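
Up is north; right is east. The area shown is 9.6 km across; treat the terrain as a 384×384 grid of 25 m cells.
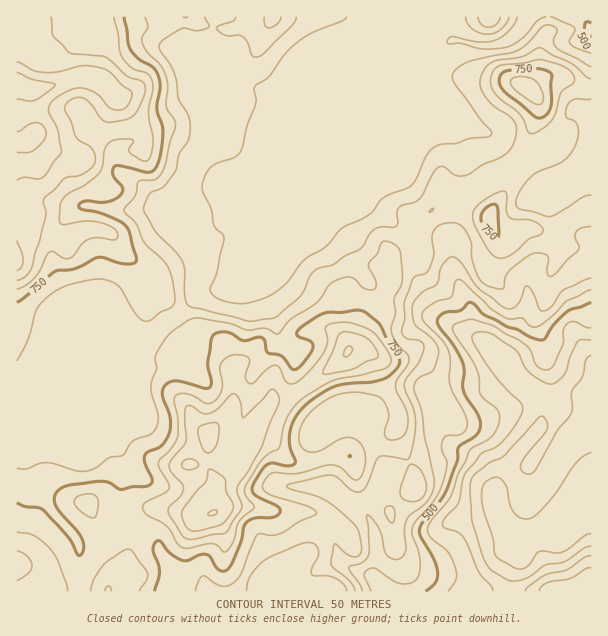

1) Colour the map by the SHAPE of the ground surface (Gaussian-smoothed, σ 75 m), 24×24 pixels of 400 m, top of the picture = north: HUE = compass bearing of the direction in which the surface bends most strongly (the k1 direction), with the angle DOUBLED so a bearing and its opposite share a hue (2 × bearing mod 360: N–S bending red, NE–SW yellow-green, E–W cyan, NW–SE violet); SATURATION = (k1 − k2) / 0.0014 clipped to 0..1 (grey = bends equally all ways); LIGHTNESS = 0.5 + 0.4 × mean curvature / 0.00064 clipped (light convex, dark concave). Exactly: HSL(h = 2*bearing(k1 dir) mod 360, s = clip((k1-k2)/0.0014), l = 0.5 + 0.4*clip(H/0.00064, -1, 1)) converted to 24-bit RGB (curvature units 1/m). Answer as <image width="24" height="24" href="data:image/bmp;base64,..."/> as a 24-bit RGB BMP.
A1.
<image width="24" height="24" href="data:image/bmp;base64,Qk32BgAAAAAAADYAAAAoAAAAGAAAABgAAAABABgAAAAAAMAGAAATCwAAEwsAAAAAAAAAAAAAa5dvmbSKHSOBs9GNynqcza1/NyNdf4E91q8YG4WDx5eVrmFyHemV9NGfTQA4hzEmo894daHARaPNftnaG1TiSXTuzrzx6ZrdmaW8pYSWPyplbZxHv7pvljdDsAtwcIEe0/t3FXl7OoNKynaW0KKGeQA7O9n/XqzajOSvTU3Bs6Z9RX5ETTY8KY4yK2kx19h5nHtmi01kbSZRc8toklBWoSRigimc9NHbdvteFj5GaHMwOoMol18mavXKmQTC6ftmnb0MCygPvq1VgEuOgTh5bqQ0NVs2XbYlfmeOpCWip7rci8WyPTylgHXmapPv4Lzb9NfmX3H/uNb/ioLxmrTmtxc6aQdJ6sGQ/2dzJqByGMNMOClqlkqdy7GVO4FmVIlabFN9WLmfVsKV02qaSlaSTBsec0kSd9ce4LVfw4wAJSwHMywANzUFYBQdTv9PHkpf+O7T6pvrNHRhGRosS3x3v8GMsHufQ21oYXtVl5ZfaHJKbIVJjEOSSn7nvbnw3nyXQaQ7/rzMDQe7sPf/jmL9rMT47I3sOSVlXP8YuGBu6CypMzNzFp5yvJKHk3NxfleZcoCXdYpwhG10bINoRIhfPGlBViYq7deV0pp9vi+53p6FInEvNFhMdLQ+px13zZvHa+ZwjCqX33mefZbZUpS1I31gsXN6emuGg4luf3Z8gH9/f4B/foB+RChaPseRjP+2/121K2m26qWr1z9zEkIgVHJBbllMkMJphO+CSiV6q+OzeUq+vZLNPiy2orVqao6lgn9gfIVrdYV9f4B/fn6AJEGmlPSqgB0snXURHLgs4M6Pmjb//6/oO1UaQXoiZ/8VLhkMUcQ2kZ1BSIR2jk1oZAwrpNxJRG9sd5+feIiagnKIf3+Afn6AP2SUyLstNCZjjN6q3HrKMO9VIA1K4jvQ/8z1j6nk0vT5Wzf2ctCjdrrNZzORQxE30H57tNyeNkhqcaJmZWx7gH5/gH9/hW92LYNW2YfUQkbMlOK9VXzbyDvo4CXDHn+Jv/W/0tbwsV8rIkvQkrrkVgsiLQYQbzohgupAk8tWiCJ6j6pWV3JvfX1zhHtzg1R7vaJ0DJgwTNyQf684XjEndCgra5mqbpfOisM0u1Y14WJfOHoZOQ0FkR95mCOumOanmWLzyaY0MI9ud80kPmlTWXNLdXZaXYN/sLWRm9aYJE0oaGs8c3ldXnZnRG9Sppdbv6Zve11C6Y9YjTCVabS/VgKIat5rruy8Jx2d74ieYUuj0ObtTx2TXrliTFx7X7d1idi0t3WwelGlcXmJZHpvZnptSICEe7WHrGaTulrE2dml1zLNTMK8Gwd23u2UtZYzI2pnypSGh3C00YdyGTe03p/TT2e5q+/HToSHh1FqhVl2mHiKc3eFcIB+YX5sX3pNWoFOfk2Y176l41l6hCmTMjGG3W822MbqO17DR7luXo6ZxKWTMpieHMqdrv4+0nQWcjhbc1RiiIp7dYeHiHuPfXaJdHmAdIJ9aY5rQIZbnzE+24Kf2ku8Gk6M1fzPCt3LjoPpwlLty27MpXY+pmw8TFQhcLkr1sN8XzsjQoRMZ4xnfnN2fHZufnV2eYCBeYSFgoh/ZoJ/R6h9ZESA4ZWdcpXXBL4m/0NQJDUTLWEroMhXh5djsHOsy4rUJ96bbAgu3/OSI5WuY4VrbXBgdY1wboWHgH1/dIV5g4F4g4Z4anlmPF1mxtqMP0F6x2eyw1Jc2V3ESaEyN4FDx4fLY8GpX7XE3RWcNZO/8u3RKCh6WVyle4qidpSMaW5/gX58g4R/cYB/ioB+en+BVYmIfbtdl1iUVINRsTx0vM4Y6mvAKYHDarxVwY9qZDdsuRxBb7g3VutVd07LPEyaoHyJiniAaXF7eIV9fYF/eIZ9coiKioCHdIOAcntbeWVThEQ5LyQc/8t+AKtdxSxryppTyU8YIxASTMtk2eryftB4J11ia0RwjYZnkHxybXWMdHuIfX+ChX5+aoZzcI5zimaRjWx9flV/sjWosGi90PvTkCfROE+JdLXntEz42cz/0PP7SrHD8MTbZBOrf06BonCBoVxWap1RVnp0h399f4F6jYp4gV5bSIBObWCwcoi/Q3n8z+389tP3zKv7Voj/fVktb41MTXgtyZQVWYwzc1kZThg4l5d1aIBmomCPwqBySG1bWnhXgoRthm2EgnaSp3qAJ4lPaawpGDgAHjIC8YgoiZYQOIcMd5yOa5d0S1CG5uiOjUKUoVSnTWape4SUfH+TWkuU6b+7XoTCXXWvbYuma5CaZ3CJg5+GrmKcfxys/M/RALGAAKUl+nt9YgAl"/>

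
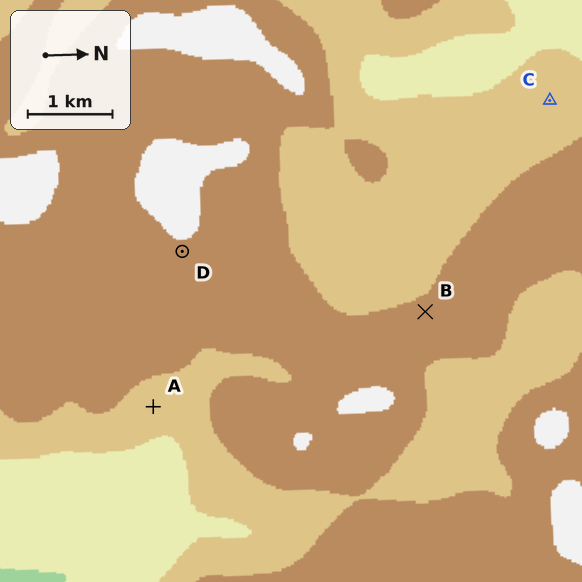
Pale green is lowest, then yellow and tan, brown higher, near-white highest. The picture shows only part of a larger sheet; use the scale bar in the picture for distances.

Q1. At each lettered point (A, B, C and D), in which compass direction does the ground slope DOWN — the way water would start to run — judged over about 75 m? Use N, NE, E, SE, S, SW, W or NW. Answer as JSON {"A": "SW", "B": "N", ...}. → {"A": "NE", "B": "W", "C": "SW", "D": "E"}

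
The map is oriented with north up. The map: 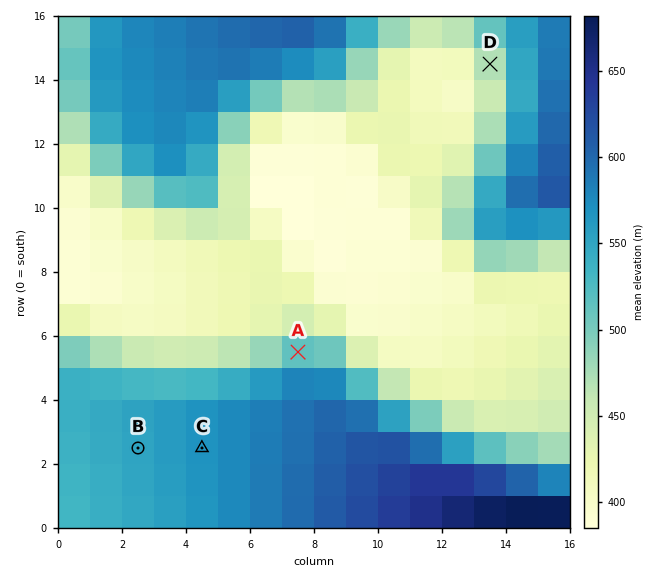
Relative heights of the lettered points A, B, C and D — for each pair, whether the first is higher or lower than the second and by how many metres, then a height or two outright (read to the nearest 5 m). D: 95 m lower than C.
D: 80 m lower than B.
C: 50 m higher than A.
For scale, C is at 565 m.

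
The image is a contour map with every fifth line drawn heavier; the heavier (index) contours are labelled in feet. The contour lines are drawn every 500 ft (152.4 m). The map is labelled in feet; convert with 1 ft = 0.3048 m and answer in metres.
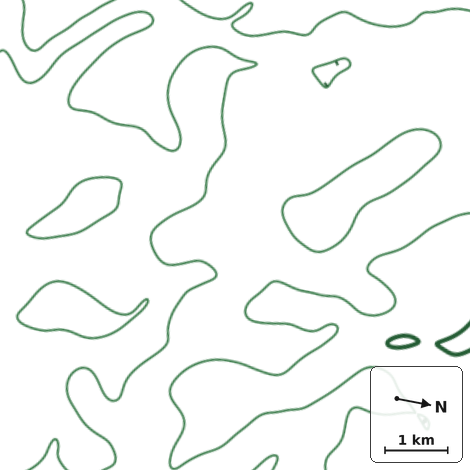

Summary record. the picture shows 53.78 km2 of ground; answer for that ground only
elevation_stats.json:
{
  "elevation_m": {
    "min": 1830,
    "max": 2330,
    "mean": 2050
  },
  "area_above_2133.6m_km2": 12.1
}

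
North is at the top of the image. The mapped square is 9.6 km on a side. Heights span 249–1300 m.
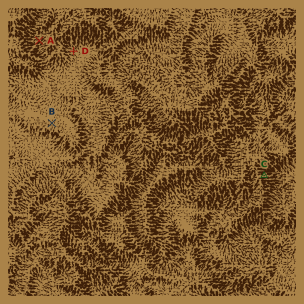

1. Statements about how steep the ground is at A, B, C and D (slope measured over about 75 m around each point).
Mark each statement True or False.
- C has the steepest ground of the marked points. True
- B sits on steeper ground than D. False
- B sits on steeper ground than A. False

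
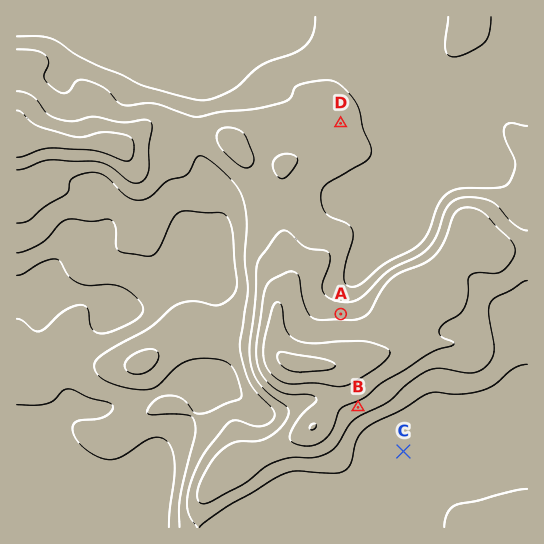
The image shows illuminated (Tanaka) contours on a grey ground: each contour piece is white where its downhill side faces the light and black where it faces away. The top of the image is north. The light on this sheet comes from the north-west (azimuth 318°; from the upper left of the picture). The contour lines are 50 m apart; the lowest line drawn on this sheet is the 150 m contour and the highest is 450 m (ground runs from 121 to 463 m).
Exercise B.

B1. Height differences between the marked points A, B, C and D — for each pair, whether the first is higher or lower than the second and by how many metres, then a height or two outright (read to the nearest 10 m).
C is lower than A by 120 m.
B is higher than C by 110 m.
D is lower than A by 70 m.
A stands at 340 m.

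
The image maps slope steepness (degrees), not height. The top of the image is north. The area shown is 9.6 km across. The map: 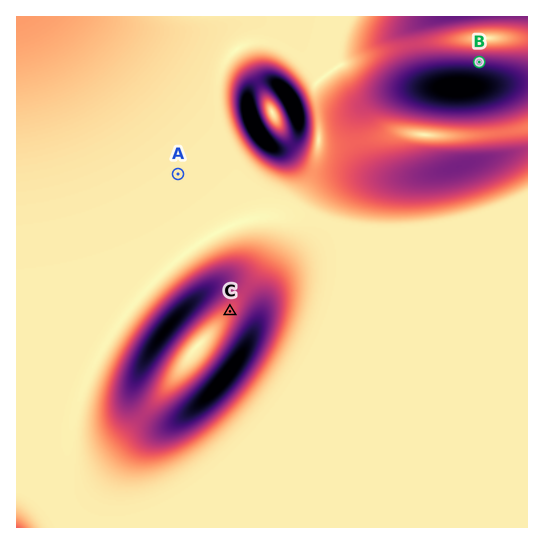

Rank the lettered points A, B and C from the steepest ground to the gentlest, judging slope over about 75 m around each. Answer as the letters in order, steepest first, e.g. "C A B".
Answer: B C A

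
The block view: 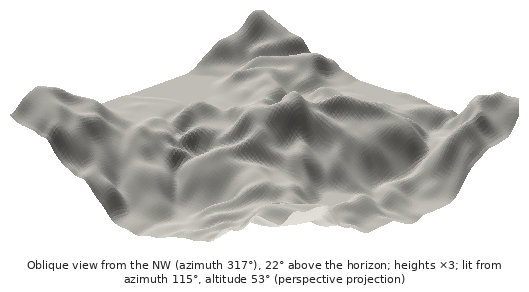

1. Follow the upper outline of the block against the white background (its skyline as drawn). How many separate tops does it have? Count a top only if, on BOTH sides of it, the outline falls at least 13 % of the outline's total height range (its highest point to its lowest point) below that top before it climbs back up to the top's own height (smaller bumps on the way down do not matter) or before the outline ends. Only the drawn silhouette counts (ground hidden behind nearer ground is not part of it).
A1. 2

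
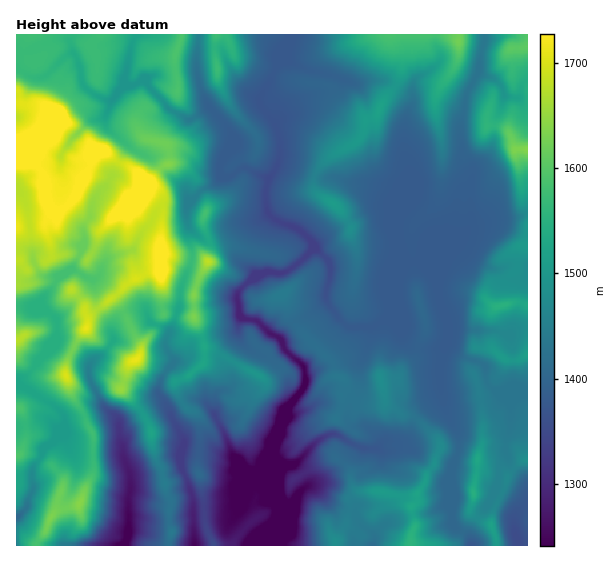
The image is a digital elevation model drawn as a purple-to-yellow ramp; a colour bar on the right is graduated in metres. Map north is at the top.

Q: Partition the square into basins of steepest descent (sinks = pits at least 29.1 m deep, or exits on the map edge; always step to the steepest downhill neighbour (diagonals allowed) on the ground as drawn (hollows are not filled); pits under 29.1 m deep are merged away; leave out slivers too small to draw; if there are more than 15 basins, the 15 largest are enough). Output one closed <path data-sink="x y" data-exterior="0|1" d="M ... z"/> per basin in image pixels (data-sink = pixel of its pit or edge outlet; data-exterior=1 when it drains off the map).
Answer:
<path data-sink="262 545" data-exterior="1" d="M527 34l-511 1 0 248 15 0 22-2 10 6 7 2 15 18 0 8 3 4-1 10 7 9 15 7 20 16 9-2 8 6 19 5 10 10 1 11 7 13 4 5 10 4 4 6-4 50 4 10 4 48 9 19 120 0 13-23 4-12-3-12 10-8 24 0 24 6 5 3 4 20 0 8-4 8 0 10 43-1 5-5 9-19 2-11 7 8 10 5 4 0 2-14 10-17 5-17 14-14 6-2z"/><path data-sink="17 517" data-exterior="1" d="M53 281l-37 3 1 262 18 0 22-36 20-4 3-3 13-31 0-37-22-43-6-17 3-16 9-19 10-12 1-9-5-18-13-12-7-2z"/><path data-sink="125 545" data-exterior="1" d="M86 329l-9 11-9 19-3 16 6 17 22 43 0 37-13 31-3 3-20 4-21 35 133 1 3-13-3-8 2-25-6-11-4-21-6-12-4-28-10-17-20-22 6-20 5-8-23-16-15-7z"/><path data-sink="194 545" data-exterior="1" d="M138 359l-9 5-8 25 20 22 10 17 4 28 6 12 4 21 6 11-2 25 3 8-3 12 44 1 0-3-8-16-4-48-4-10 4-50-4-6-10-4-4-5-7-13-1-11-10-10-19-5z"/><path data-sink="373 545" data-exterior="1" d="M382 491l-24 0-10 8 3 12-8 20-7 9-1 6 76-1 0-9 4-8-4-28-5-3z"/><path data-sink="517 539" data-exterior="0" d="M527 459l-5 2-14 14-5 17-10 17-2 15 5 13 1 9 31-1z"/><path data-sink="471 545" data-exterior="1" d="M470 510l-2 11-9 19-7 5 43 1 1-9-4-12-15-7z"/>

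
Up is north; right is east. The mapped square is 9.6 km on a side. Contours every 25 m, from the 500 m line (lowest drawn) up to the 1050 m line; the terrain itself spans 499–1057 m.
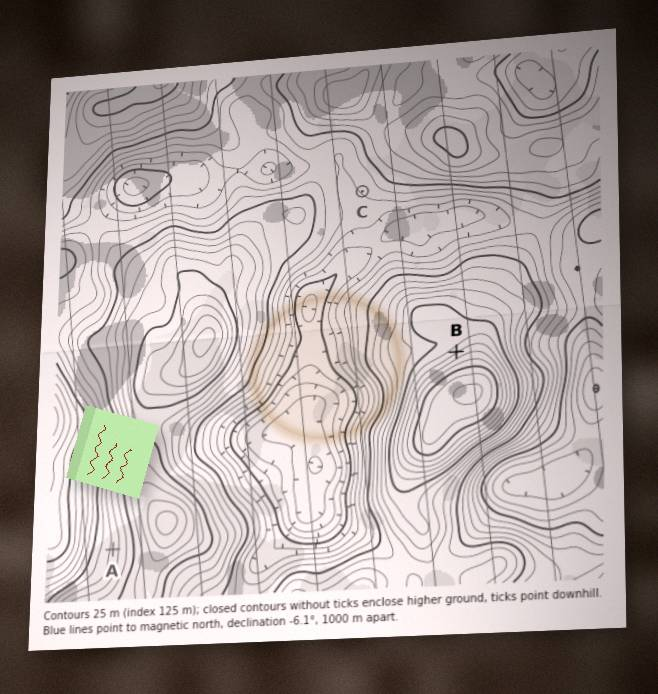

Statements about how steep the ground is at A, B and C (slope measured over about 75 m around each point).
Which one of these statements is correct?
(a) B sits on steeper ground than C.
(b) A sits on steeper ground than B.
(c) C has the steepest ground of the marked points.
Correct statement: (a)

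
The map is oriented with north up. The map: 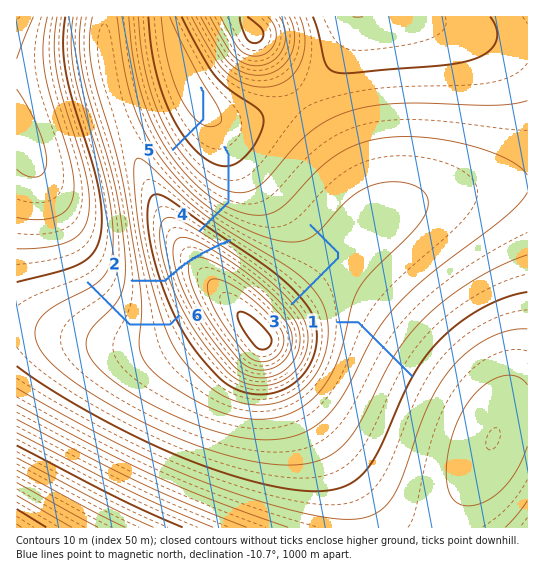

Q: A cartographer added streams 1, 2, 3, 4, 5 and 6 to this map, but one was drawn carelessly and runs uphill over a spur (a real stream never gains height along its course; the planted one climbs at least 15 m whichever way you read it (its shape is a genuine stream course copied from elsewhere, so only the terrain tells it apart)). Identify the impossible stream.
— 2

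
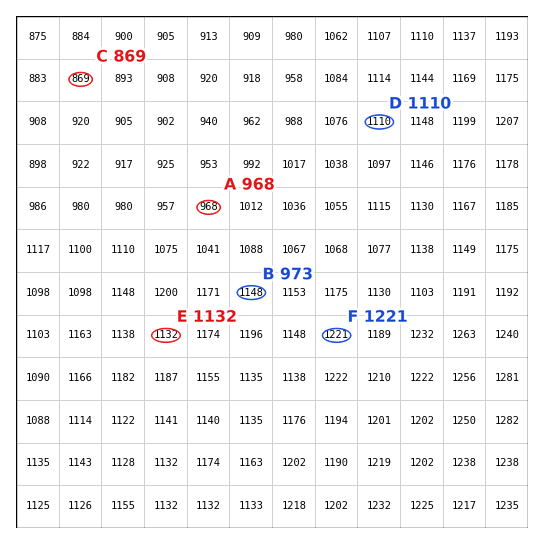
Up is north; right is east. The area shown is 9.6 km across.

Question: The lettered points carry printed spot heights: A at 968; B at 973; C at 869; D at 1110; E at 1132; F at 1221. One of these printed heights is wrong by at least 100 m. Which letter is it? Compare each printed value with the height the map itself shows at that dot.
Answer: B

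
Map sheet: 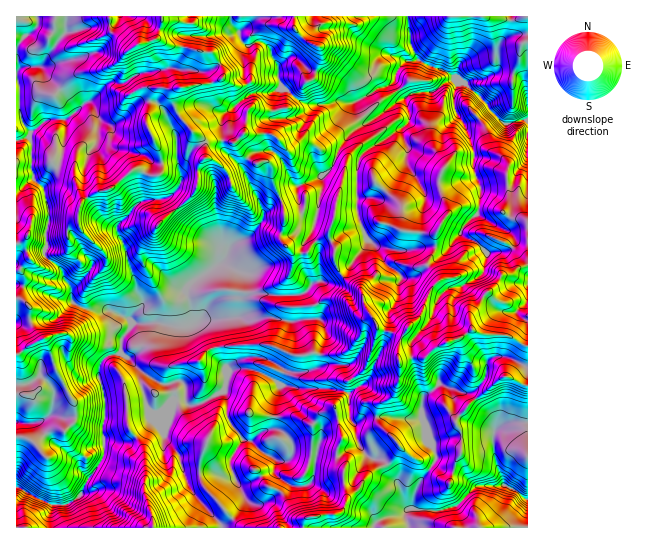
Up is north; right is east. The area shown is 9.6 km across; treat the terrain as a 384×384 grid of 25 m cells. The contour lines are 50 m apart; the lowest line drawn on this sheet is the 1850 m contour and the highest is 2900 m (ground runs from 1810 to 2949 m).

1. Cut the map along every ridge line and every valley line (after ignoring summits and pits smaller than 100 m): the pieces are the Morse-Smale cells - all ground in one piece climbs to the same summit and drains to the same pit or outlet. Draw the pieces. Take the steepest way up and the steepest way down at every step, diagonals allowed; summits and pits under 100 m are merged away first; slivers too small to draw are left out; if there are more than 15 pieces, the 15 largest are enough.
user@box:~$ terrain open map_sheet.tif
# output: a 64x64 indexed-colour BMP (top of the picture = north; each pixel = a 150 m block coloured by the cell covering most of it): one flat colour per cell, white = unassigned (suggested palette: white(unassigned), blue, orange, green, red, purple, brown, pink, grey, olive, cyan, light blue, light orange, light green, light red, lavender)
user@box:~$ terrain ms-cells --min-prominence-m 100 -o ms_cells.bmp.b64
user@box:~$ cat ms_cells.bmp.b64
<image width="64" height="64" href="data:image/bmp;base64,Qk12CAAAAAAAAHYAAAAoAAAAQAAAAEAAAAABAAQAAAAAAAAIAAATCwAAEwsAABAAAAAAAAAA////ALR3HwAOf/8ALKAsACgn1gC9Z5QAS1aMAMJ34wB/f38AIr28AM++FwDox64AeLv/AIrfmACWmP8A1bDFAP//iIiIiIiIiIiIiIiqqqqqqu7u7u7gAAzMzMzMzMzM//+IiIiIiIiIiIiIgRqqqqqqqu7u7u7gDMzMzMzMzMz///iIiIiIiIiIiIgREaqqqqqqqq7u7u7kRETMzMzMzP/2ZmiIiIiIiIiIgRERFVWqqqqqru7u7kRERETMzMzM9mZmZoiIiIiIiIgRERFVVVqqqqqq7u7uREREREzMzMRmZmZmaIiIiIiIgRERERVVWlVaqqqu7u5ERERERERERGZmZmZoiIiIiIiBERERERVVVVqqqqru5EREREREREREZmZmZmaIiIiIiIEREREREVVVWqqqqq7kRERERERERERmZmZmZmiIiIiIgREREREREVVaqqqqqlRERERERERERGZmZmZmaIiIiIgRERERERERVVWqqqpVVUREREREREREZmZmZmZoiIiIgRERERERERFVVaqqpVVVRERERERERES7tmZmZmERGIiBEREREREREVVVqqqlVVRERERERERERLu7u2ZmYRERiIERERERERFVVVWqqlVVREREREREREREu7u7tmZhEREYgREREREREVVVWqqqVVRERERERERERES7u7u2ZmERERERERERERERVVWqqqpVVERERERERERERLu7u7ZmYRERERERERERERFVWqqqqlVVREREREREREREu7u7tmZhERERERERERERERWqqqqqVVVURERERERERES7u7tmZmERERERERERERERGqVVVVVVVVVERERERERERLu7u2ZmEREREREREREREREVVVVVVVVVVUREREREREREu7u2ZmYRERERERERERERERURVVVVVVVVRERERERERES7u7ZmZmERERERERERERERERERVVVVVVVERERERERERLu7ZmZmZhERERERERERERERERFVVVVVVSIkREREREREu7tmZmZmYREREREREREREREREVVVVVVVIiJERERERES7tmZmZmZhERERERERERERERERFVVVVVUiIiIkREREIrtmZmZmZmYREREREREREREREREVVVVVUiIiIiIkIiIiu2ZmZmZmZhEREREREREREREREVVVVVIiIiIiIiIiIiK7ZmZmZmZhERERERERFRVVVVVVVVVVIiIiIiIiIiIiIrtmZmZhEREREREREREVVVVVVVVVVVUiIiIiIiIiIiIitmZm0RERERERERERERVVVVVVVVVVUiIiIiIiIiIiIiK2bd3REREREREREREREVURERFVVVVSIiIiIiIiIiIiIg3d3dERERERERERERERURERERVVVSIiIiIiIiIiIiIiDd3dERERERERERERERFREREREVVSIiIiIiIiIiIiIiIN3dERERERERERERERERERERERVSIiIiIiIiIiIiIiIg3dERERERERERERERERERERERFVIiIiIiIiIiIiIiIiDd0RERERERERERERERERERETEVUiIiIiIiIiIiIiIiIN3REREREREREREREREREREzMxVSIiIiIiIiIiIiIiIt3dERERERERERERERERERETMzIiIiIiIiIiIiIiIiIi3d0RERERERERERERERERERMzMiIiIiIiIiIiIiIiIiLd3RERERERERERERERERERETMyIiIiIiIiIiIiIiIiIt3dERERERERERERERERERERMzMiIiIiIiIiIiIiIiIi3d0RERERERERERERERERERMzMyIiIiIiIiIiIiIiIiLd3RERMREREREREREREREREzMzIiIiIiIiIiIiIiIiIg3REREzMxEREREREREREREzMzMiIiIiIiIiIiIiIiIiABEREzMzMRERERERERERETMzMyIiIiIiIiIiIiIiIiIAERETMzMzETMRERERERERMzMzMiIiIiIiIiIiIiIiIgAREzMzMzMzMxEREREREREzMzMzIiIiIiIiIiIiIiIiABETMzMzMzMzERERERETMzMzMzMiIiIiIiIiIiIiIiIAERMzMzMzMzMRERERETMzMzMzMzIiIiIiIiIiIiIiIgAREzMzMzMzMREREzMzMzMzMzMzMiIiIiIiIiIiIiIiERETMzMzMzMxEREzMzMzMzMzMzMzIiIiIiIiIiIiIiIREREzMzMzMxEREzMzMzMzMzMzMzMzIiIiIiIiIiIiIhERETMzMzMzEREzMzMzMzMzMzMzMzMyIiIiIiIiIpmZERERMzMzMzMxETMzMzMzMzMzMzMzMzMyIiIiIiIpmZkRERMzMzMzMzERMzMzMzMzMzd3d3dzMzMiIiIiIpmZmRETMzMzMzMzMREzMzMzMzMzd3d3d3dzMzMyIiIpmZmZMzMzMzMzMzMzMzMzMzMzMzd3d3d3d3dzMzMyIpmZmZkzMzMzMzMzMzMzMzMzMzMzN3d3d3d3d3MzMzM5mZmZmTMzMzMzMzMzMzMzMzMzMzM3d3d3d3d3dzMzOZmZmZmZMzMzMzMzMzMzMzMzMzMzM3d3d3d3d3d3d5mZmZmZmZkzMzMzMzMzMzMzMzMzMzMzd3d3d3d3d3d3mZmZmZmZmTMzMzMzMzMzMzMzMzMzMzd3d3d3d3d3d3mZmZmZmZmZMzMzMzMzMzMzMzMzMzN3d3d3d3d3d3d3eZmZmZmZmZkzMzMzMzMzMzMzMzMzN3d3d3d3d3d3d3d5mZmZmZmZmTMzMzMzMzMzMzMzMzM3d3d3d3d3d3d3d3mZmZmZmZmZ"/>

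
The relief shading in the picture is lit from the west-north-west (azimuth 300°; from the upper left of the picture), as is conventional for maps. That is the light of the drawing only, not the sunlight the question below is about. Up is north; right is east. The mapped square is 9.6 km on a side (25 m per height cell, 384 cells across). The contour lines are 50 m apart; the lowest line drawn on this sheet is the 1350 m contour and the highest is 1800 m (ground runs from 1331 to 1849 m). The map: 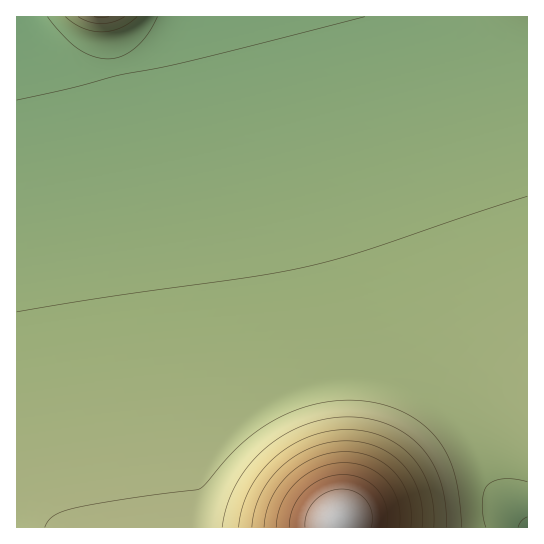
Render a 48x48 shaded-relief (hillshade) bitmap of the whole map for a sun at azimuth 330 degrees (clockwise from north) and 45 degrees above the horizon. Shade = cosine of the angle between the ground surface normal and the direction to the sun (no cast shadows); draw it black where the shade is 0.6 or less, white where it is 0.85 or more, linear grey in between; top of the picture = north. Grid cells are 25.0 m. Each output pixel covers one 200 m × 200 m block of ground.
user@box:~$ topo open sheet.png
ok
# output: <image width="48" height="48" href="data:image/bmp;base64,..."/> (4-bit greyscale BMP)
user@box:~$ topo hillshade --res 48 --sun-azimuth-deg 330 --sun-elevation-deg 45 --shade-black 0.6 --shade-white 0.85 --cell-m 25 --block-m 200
<image width="48" height="48" href="data:image/bmp;base64,Qk32BAAAAAAAAHYAAAAoAAAAMAAAADAAAAABAAQAAAAAAIAEAAATCwAAEwsAABAAAAAAAAAAAAAAABEREQAiIiIAMzMzAERERABVVVUAZmZmAHd3dwCIiIgAmZmZAKqqqgC7u7sAzMzMAN3d3QDu7u4A////AHd3d3d3d3d3eJq7u7u6mHZDIRARI0VUQnd3d3d3d3d3eJq7zMy7qYdUMhERI0VVQ3d3d3d3d3d3eJq83d3cy6l2VDIiM0VUQ3d3d3d3d3d3eJq83u7u3LqXZUQzNEVVRHd3d3d3d3d3d5q83v//7typh2VERFVVVXd3d3d3d3d3d4q83v///u26mHZVVVVVVXd3d3d3d3d3d3ms3v///+3LqYdmZVVlZnd3d3d3d3d3d3ibze///+3cqYh2ZmZmZnd3d3d3d3d3d3eKvN7v/u3cuph3ZmZmZnd3d3d3d3d3d3d4q83e7u3MupiHdmZmZnd3d3d3d3d3d3d3iavN3dzLqpiHdmZmZnd3d3d3d3d3d3d3eJqru7u6qYh3ZmZmZ3d3d3d3d3d3d3d3d3iJmqqZmId3ZmZ3d3d3d3d3d3d3d3d3d3d3iIiId3d3d3d3d3d3d3d3d3d3d3d3d3d3d3d3d3d3d3d3d3d3d3d3d3d3d3d3d3d3d3d3d3d3d3d3d3d3d3d3d3d3d3d3d3d3d3d3d3d3d3d3d3d3d3d3d3d3d3d3d3d3d3d3d3d3d3d3d3d3d3d3d3d3d3d3d3d3d3d3d3d3d3d3d3d3d3d3d3d3d3d3d3d3d3d3d3d3d3d3d3d3d3d3d3d3d3d3d3d3d3d3d3d3d3d3d3d3d3d3d3d3d3d3d3d3d3d3d3d3d3d3d3d3d3d3d3d3d3d3d3d3d3d3d3d3d3d3d3d3d3d3d3d3d3d3d3d3d3d3d3d3d3d3d3d3d3d3d3d3d3d3d3d3d3d3d3d3d3d3d3d3d3d3d3d3d3d3d3d3d3d3d3d3d3d3d3d3d3d3d3d3d3d3d3d3d3d3d3d3d3d3d3d3d3d3d3d3d3d3d3d3d3d3d3d3d3d3d3d3d3d3d3d3d3d3d3d3d3d3d3d3d3d3d3d3d3d3d3d3d3d3d3d3d3d3d3d3d3d3d3d3d3d3d3d3d3d3d3d3d3d3d3d3d3d3d3d3d3d3d3d3d3d3d3d3d3d3d3d3d3d3d3d3d3d3d3d3d3d3d3d3d3d3d3d3d3d3d3d3d3d3d3d3d3d3d3d3d3d3d3d3d3d3d3d3d3d3d3d3d3d3d3d3d3d3d3d3d3d3d3d3d3d3d3d3d3d3d3d3d3d3d3d3d3d3d3d3d3d3d3d3d3d3d3d3d3d3d3d3d3d3d3d3d3d3d3d3d3d3d3d3d3d3d3d3d3d3d3d3d3d3d3d3d3d3d3d3d3d3d3d3d3d3d3d3d3d3d3d3d3d3d3d3d3d3d3d3d3d3d3d3d3d3d3d3d3d3d3d3d3d3d3d3d3d3d3d3d3d3d3d3d3d3d3d3d3d3d3d3d3d3d3d3d3d3d3d3d3d3d3d3d3d3d3d3d3d3d3d3d2ZmZ3d3d3d3d3d3d3d3d3d3d3d3d3d3dmVVZmd3d3d3d3d3d3d3d3d3d3d3d3d3ZTIiRWZ3d3d3d3d3d3d3d3d3d3d3d3d2UgAAAlZ3d3d3d3d3d3d3d3d3d3d2Znd2QQAAADVnd3d3d3d3d3d3d3d3d3d2Zg=="/>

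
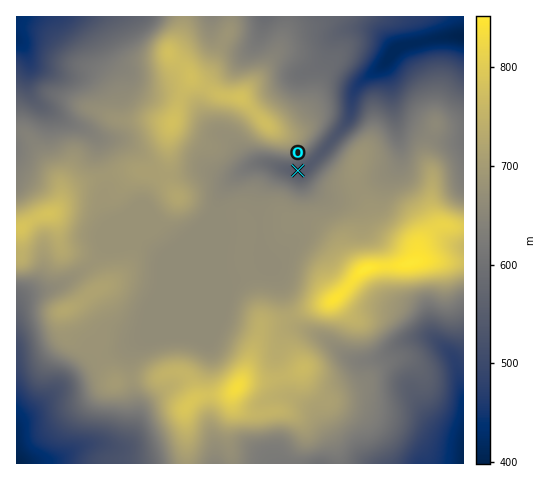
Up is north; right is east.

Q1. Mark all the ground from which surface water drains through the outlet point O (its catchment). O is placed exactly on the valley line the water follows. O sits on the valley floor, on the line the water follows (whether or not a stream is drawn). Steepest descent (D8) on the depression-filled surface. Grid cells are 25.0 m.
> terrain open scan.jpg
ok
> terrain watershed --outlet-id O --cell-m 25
24.687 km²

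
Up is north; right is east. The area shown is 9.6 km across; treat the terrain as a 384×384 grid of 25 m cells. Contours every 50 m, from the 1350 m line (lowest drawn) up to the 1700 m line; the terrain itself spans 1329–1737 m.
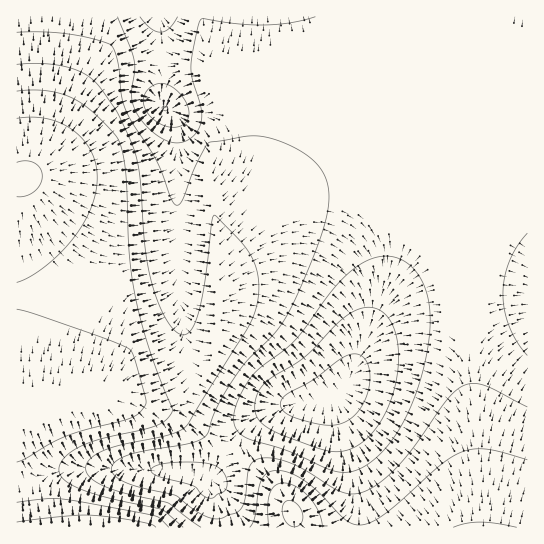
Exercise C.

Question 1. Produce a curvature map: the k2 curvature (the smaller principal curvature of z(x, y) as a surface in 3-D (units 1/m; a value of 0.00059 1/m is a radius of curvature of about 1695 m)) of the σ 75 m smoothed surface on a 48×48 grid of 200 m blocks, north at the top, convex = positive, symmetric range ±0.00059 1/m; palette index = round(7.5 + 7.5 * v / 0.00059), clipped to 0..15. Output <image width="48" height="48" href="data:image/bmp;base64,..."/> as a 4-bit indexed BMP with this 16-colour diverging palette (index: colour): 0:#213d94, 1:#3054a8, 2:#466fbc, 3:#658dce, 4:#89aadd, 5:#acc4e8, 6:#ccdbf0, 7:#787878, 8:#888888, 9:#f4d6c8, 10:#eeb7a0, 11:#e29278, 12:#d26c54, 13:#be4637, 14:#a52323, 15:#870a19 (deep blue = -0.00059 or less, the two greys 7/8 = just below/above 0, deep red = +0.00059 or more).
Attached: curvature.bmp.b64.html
<image width="48" height="48" href="data:image/bmp;base64,Qk32BAAAAAAAAHYAAAAoAAAAMAAAADAAAAABAAQAAAAAAIAEAAATCwAAEwsAABAAAAAAAAAAlD0hAKhUMAC8b0YAzo1lAN2qiQDoxKwA8NvMAHh4eACIiIgAyNb0AKC37gB4kuIAVGzSADdGvgAjI6UAGQqHAHeIiIiIiLp2VCRRJYqpZUVnd4iIiIiIiGZnd3d3iIhlQxQxN6y6ZEVmd3iIiIiIiEVWZmZmZmVDISQiWbzJZEVmd3iIiIiIiEREREMzIiIiM1MkaKu4U0Vmd3eIiIiIh0RDMhAAAAAAIzREV4mWQ0Vmd3d4iIiIh1VDIQAAAAABI1VEVnhkREVmd3d3iIiIh3ZUMiEQAAEjRVVEVmZURFVmd3d3eIiIh4dmVURERERVVVVVVVVEVVZmd3d3d4iIh4h3dmZ3d3d2ZlVURVVFVmZmd3d3d4iId4h3d3d4iIiHdlRERERFVmZmd3d3d3d3d4iIiIiIiIiIdlRENERFVmZmd3d3d3d3d4iIiIiIiYZnd2VUQzRFVVVmd3d3d3d3d4iIiIiIiXVWd3dlRERFVVVWZ3d3d3d3d4iIiIiIiGVVZ3d2VVVVVVVWZ3d3d3d3d4iIiIiIiGVVV3d2VmZmZVVVZnd3d3d3d3d3eIiIh1VVVoh2ZnZmZlVVZnd3d3d3d3d3d3d4h1VVVnh3d3d3ZlVVZnd3d3d3d3d3d3d3d1VVVnh3d4h3dmVVZnd3d3d3d3d3d3d3d1VVVXh3eIiHdmVVZnd3d3d3d3d3d3d3d1VVVXh3iIiHdmZWZnd3d3d3d3d3d3d3dlVVVXiIiIh3d2ZmZnd3d3d3d3d3d3d3dlVVVXiIiId3d2ZmZnd3d3d3d3d3d3d3dlVVVYh3d3d3d3ZmZnd3d3d3d3d3d3d3dlVVVYh3d3d3d3ZmZ3d3d3d3d3d3d3d3dlVVVYh3d3d3d3d2d3d3d3d3d3d3d3d3dlVVVnh3d3d3d3d3d3d3d3d3d3d3d3d3dVVVVnd3d3d3d3d3d3d3d3d3d3d3d3d3dVVVVnd3d3d3d3d3d3d3d3d3d4iHd3d3dVVVVnd3d3d3d3d3d3d3d3d3d4iIh3d3dVVVVnd3d3d3d3d3d3d3d3d3d4iIiId4dVVVVod3d3d3d3d3d3d3iHd3d4iIiIh4dVVVV4d3d3d3d3d3d3d3iHd3d4iIiIiIdVVEV4d3d3d3d3d3d3d4iHd3d4iIiIiIdVVER4d3d3d3d3d3d3d4h3d3d4iIiIiJdVRESId3d3d3d3d3d3d3d3d3d4iIiIiJdVRER4d3d3d3d3d3d3d3d3d3d4iIiIiJdUQzNnZ3d3d3d3d3d3d3d3d3d4iIiIiJZUMRFFZ3d3d3d3d3d3d3d3d3d4iIiIiHZCAAFFZ3d3d3d3d3d3d3d3d3d4iIiId1QQABNWd3eId3d3d3d3d3d3d3d4iIh3dlIAAkV3d3eHd3d3d3d3d3d3d3d3d3d3ZmMiNEWId3d3d3d3d3d3d3d3d3d3d3d3Z3RERFaYd3d3d3d3d3d3d3d4iId3d3d3eIVERVaId3d3d3d3d3d3d3iIiId3d3d3eIVVVVaId3d3d3d3d3d3d4iIiId3d3d3eIVVVVaId3d3d3d3d3d3eIiIiHd3d3d3d3VVVVeId3d3d3d3d3d3iIiIiHd3d3d3d3VVVVeId3d3d3d3d3d3iIiIh3dw=="/>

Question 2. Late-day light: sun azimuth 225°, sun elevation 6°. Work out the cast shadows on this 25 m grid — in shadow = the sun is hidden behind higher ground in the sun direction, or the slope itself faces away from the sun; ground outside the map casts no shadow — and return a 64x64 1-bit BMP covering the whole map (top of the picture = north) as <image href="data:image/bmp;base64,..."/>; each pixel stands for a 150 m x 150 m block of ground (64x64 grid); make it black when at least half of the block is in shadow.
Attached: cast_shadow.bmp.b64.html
<image width="64" height="64" href="data:image/bmp;base64,Qk0+AgAAAAAAAD4AAAAoAAAAQAAAAEAAAAABAAEAAAAAAAACAAATCwAAEwsAAAIAAAAAAAAA////AAAAAAAAP//QAwAAAAD//8APgAAAA///wB/AAAAH///gH8AAAAf//+A/4AAAB///4H/gAAAD///g//AAAAH//+D/8AAAAD//4f/4AAAAB//j//gAAAAAD/f//AAAAAAAP//8AAAAAAAf//wAAAAAAAf//AAAAAAAA//8AAAAAEAB//wAAAAA4AAB+AAAAAHgAAAAAAAAAeAAAAAAAAAB4AAAAAAAAAHwAAAAAAAAAfAAAAAAAAAB8AAAAAAAAAPwAAAAAAAAA/AAAAAAAAAD8AAAAAAAAAPgAAAAAAAAA+AAAAAAAAAD4AAAAAAAAAPgAAAAAAAAA+AAAAAAAAAD4AAAAAAAAAPAAAAAAAAAA8AAAAAAAAADwAAAAAAAAAPAAAAAAAAAA8AAAAAAAAADwAAAAAAAAAPAAAAAAAAAB8AAAAAAAAAHwAAAAAAAAAfAAAAAAAAAB8AAAAAAAAAH4AAAAAAAAAfgAAAAAAAAB+AAAAAAAAAH8AAAAAAAAAfwAAAAAAAAD/gAAAAAAAAf/AAAAAAAAH/8AAAAAAAAf/wAAAAAAAD//AAAAAAAAP/8AAAAAAAAf/wAAAAAAAA/+AAAAAAAAA/4AAAAAAAAD/AAAAAAAAAP4AAAAAAAAA/gAAAAAAAAD8AAAAAAAAAPwAAAAAAAAA/AAAAAAAAAD8AAAAAAAA=="/>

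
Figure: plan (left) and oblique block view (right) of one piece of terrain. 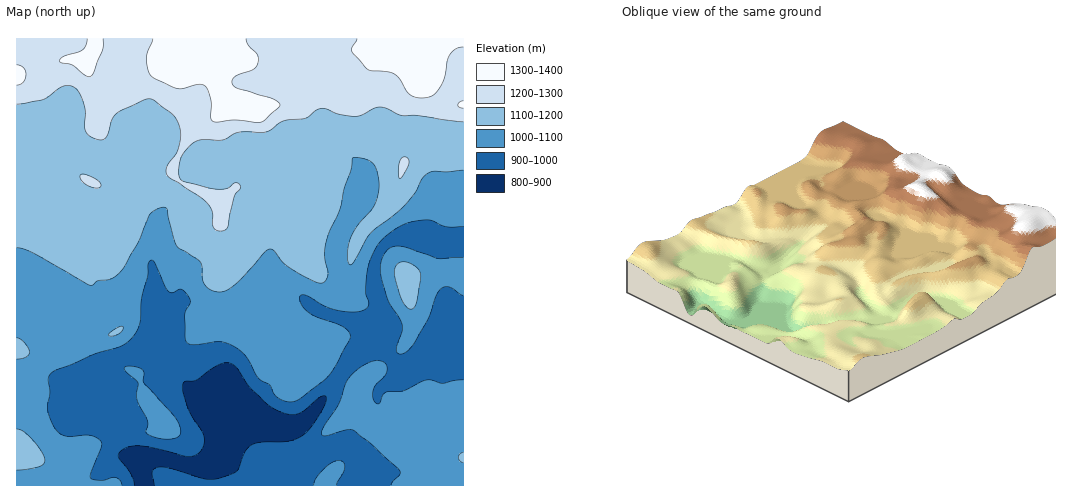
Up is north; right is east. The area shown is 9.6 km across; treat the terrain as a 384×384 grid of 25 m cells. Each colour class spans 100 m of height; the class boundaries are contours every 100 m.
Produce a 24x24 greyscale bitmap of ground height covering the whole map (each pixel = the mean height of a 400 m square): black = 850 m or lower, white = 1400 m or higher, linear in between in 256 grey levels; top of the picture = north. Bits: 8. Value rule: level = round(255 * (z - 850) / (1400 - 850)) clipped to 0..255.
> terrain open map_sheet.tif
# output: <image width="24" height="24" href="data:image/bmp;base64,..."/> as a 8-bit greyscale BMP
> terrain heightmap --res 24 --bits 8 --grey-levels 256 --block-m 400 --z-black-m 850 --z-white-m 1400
<image width="24" height="24" href="data:image/bmp;base64,Qk12BgAAAAAAADYEAAAoAAAAGAAAABgAAAABAAgAAAAAAEACAAATCwAAEwsAAAABAAAAAAAAAAAAAAEBAQACAgIAAwMDAAQEBAAFBQUABgYGAAcHBwAICAgACQkJAAoKCgALCwsADAwMAA0NDQAODg4ADw8PABAQEAAREREAEhISABMTEwAUFBQAFRUVABYWFgAXFxcAGBgYABkZGQAaGhoAGxsbABwcHAAdHR0AHh4eAB8fHwAgICAAISEhACIiIgAjIyMAJCQkACUlJQAmJiYAJycnACgoKAApKSkAKioqACsrKwAsLCwALS0tAC4uLgAvLy8AMDAwADExMQAyMjIAMzMzADQ0NAA1NTUANjY2ADc3NwA4ODgAOTk5ADo6OgA7OzsAPDw8AD09PQA+Pj4APz8/AEBAQABBQUEAQkJCAENDQwBEREQARUVFAEZGRgBHR0cASEhIAElJSQBKSkoAS0tLAExMTABNTU0ATk5OAE9PTwBQUFAAUVFRAFJSUgBTU1MAVFRUAFVVVQBWVlYAV1dXAFhYWABZWVkAWlpaAFtbWwBcXFwAXV1dAF5eXgBfX18AYGBgAGFhYQBiYmIAY2NjAGRkZABlZWUAZmZmAGdnZwBoaGgAaWlpAGpqagBra2sAbGxsAG1tbQBubm4Ab29vAHBwcABxcXEAcnJyAHNzcwB0dHQAdXV1AHZ2dgB3d3cAeHh4AHl5eQB6enoAe3t7AHx8fAB9fX0Afn5+AH9/fwCAgIAAgYGBAIKCggCDg4MAhISEAIWFhQCGhoYAh4eHAIiIiACJiYkAioqKAIuLiwCMjIwAjY2NAI6OjgCPj48AkJCQAJGRkQCSkpIAk5OTAJSUlACVlZUAlpaWAJeXlwCYmJgAmZmZAJqamgCbm5sAnJycAJ2dnQCenp4An5+fAKCgoAChoaEAoqKiAKOjowCkpKQApaWlAKampgCnp6cAqKioAKmpqQCqqqoAq6urAKysrACtra0Arq6uAK+vrwCwsLAAsbGxALKysgCzs7MAtLS0ALW1tQC2trYAt7e3ALi4uAC5ubkAurq6ALu7uwC8vLwAvb29AL6+vgC/v78AwMDAAMHBwQDCwsIAw8PDAMTExADFxcUAxsbGAMfHxwDIyMgAycnJAMrKygDLy8sAzMzMAM3NzQDOzs4Az8/PANDQ0ADR0dEA0tLSANPT0wDU1NQA1dXVANbW1gDX19cA2NjYANnZ2QDa2toA29vbANzc3ADd3d0A3t7eAN/f3wDg4OAA4eHhAOLi4gDj4+MA5OTkAOXl5QDm5uYA5+fnAOjo6ADp6ekA6urqAOvr6wDs7OwA7e3tAO7u7gDv7+8A8PDwAPHx8QDy8vIA8/PzAPT09AD19fUA9vb2APf39wD4+PgA+fn5APr6+gD7+/sA/Pz8AP39/QD+/v4A////AGhjWUxDPAweLxwSGyYsKS9MRDo/R09TX4JyXlY/HAIIEBIGCCEvLSo0PzpBT1lgb3phTUpDODA7QC8JBgwSFCU8O0NLUFNYZ2dRPDo6Oz1USBwGBgYGCww2TkpISEpPWlxLOzo6OkRMLwwGBgcgPy4cSUxGSU1PT1lLPDo6O0Q9JRMIBiBFUVU8PU9GQ0ZHR2ldT0E7P0A1KCoeGD9VTltiPEFHQ0NDQ3RraWdbTDIoMEI/Q1pdU1xnTDY3RURDQ2xeWVpibUkoMFJaY2pnY2FXRzg0QUxDQ2lbWFpbW08rOUxeam5rYUhFS0Y6V2VFQ2daW2ltXlE3RlRzcmJYU1VoYU5CcnZLRmFhcHuBd1VGV2OIjnNdanp2bFhIeXVTT2+Dhouaj2dTbHeImI5zgYh1b2pFVU1DQ4yNhYqNkn5kdH+WnZGGgX94bHlaQkBBQoSEhISEh31xd4ChoI2Jd3V+bnCBaFBMU4SEhIiSjoiIhperppR9dHR8dWp9j2xaXISEiJ6clZiboZePl4l1dHR4fGp6nYBraoSEi5OTlJOVoY6FhXd0dHR0dnSCnI+BgoSEhpWglZOTm6ahmYeCdnZ1do2QjYmBf4eFhZqxmZOUoMLNyszAnpeHj5mQlJiZoKOZiZ6/tqOhucrU6OXYx7euuLOptsDEy8q7qrjGw7/C1tPY18a8t7W1t8LBy+ncxdDMzdPMwsXi6eDi6dm+tbW1us3Y4/joyM7NztDRxMTc497i69S9trq3wtnn8Pzw1Q=="/>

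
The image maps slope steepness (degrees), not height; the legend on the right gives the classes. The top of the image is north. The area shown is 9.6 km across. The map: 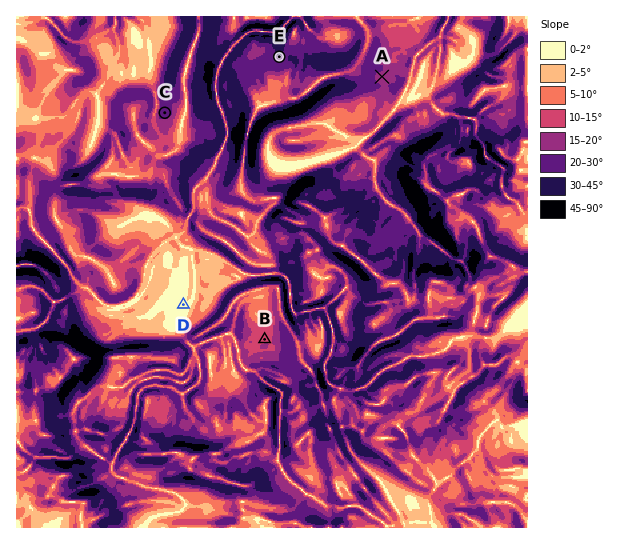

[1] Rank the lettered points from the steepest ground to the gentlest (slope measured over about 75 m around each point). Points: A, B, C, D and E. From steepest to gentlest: E C A B D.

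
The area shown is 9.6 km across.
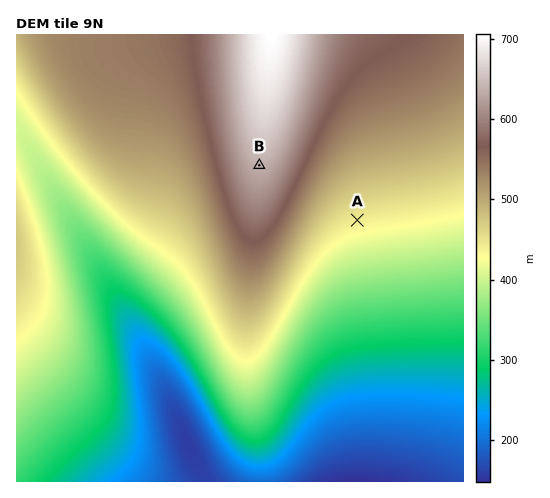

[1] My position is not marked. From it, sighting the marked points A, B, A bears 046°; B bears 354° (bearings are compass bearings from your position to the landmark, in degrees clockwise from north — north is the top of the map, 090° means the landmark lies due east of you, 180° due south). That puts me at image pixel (274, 301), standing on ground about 470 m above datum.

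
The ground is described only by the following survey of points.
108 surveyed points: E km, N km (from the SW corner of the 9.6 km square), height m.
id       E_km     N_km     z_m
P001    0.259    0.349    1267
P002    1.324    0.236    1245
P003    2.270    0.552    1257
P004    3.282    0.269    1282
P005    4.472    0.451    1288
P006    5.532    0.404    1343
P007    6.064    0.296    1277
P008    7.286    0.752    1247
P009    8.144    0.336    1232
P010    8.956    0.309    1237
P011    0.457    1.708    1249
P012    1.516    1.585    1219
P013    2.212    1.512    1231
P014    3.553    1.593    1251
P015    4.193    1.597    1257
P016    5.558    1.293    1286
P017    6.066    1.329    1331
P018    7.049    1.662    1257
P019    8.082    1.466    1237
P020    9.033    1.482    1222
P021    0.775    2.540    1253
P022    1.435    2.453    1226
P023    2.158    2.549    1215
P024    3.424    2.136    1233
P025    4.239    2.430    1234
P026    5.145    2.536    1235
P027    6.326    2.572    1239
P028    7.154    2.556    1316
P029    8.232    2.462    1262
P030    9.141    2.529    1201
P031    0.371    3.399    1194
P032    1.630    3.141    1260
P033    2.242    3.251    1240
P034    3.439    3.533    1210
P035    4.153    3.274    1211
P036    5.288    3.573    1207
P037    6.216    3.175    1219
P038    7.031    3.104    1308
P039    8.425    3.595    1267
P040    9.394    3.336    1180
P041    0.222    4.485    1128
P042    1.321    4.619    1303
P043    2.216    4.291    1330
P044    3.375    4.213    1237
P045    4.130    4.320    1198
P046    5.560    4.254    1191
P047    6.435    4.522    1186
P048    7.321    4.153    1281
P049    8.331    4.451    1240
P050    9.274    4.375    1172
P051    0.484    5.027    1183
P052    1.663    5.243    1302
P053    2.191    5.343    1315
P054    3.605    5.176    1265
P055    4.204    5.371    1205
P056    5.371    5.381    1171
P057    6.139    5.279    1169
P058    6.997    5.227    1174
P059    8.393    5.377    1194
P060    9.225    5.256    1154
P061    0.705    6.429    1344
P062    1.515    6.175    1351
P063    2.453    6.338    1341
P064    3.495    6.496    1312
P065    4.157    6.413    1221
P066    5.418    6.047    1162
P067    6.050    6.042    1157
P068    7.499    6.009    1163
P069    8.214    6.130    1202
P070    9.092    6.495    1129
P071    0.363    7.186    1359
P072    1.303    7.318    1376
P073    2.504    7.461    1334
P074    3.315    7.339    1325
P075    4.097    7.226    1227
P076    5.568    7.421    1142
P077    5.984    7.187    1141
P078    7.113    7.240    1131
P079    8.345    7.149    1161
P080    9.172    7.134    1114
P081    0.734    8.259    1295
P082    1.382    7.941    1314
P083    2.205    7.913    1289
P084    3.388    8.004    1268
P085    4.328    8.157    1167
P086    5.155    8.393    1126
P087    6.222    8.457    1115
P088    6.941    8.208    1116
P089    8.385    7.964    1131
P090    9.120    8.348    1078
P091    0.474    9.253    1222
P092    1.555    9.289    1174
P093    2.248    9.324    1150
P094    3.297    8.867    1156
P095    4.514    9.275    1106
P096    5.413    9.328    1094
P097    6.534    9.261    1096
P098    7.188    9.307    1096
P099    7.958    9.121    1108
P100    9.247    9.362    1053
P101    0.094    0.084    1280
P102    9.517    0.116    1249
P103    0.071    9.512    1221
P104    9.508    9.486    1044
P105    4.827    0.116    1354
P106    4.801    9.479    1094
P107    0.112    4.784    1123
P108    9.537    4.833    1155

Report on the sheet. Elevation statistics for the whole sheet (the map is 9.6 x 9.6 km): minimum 1040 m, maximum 1390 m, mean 1225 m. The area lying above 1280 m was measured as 19.4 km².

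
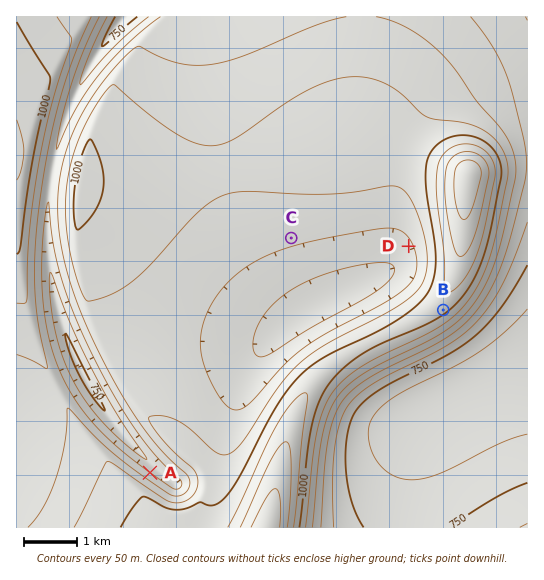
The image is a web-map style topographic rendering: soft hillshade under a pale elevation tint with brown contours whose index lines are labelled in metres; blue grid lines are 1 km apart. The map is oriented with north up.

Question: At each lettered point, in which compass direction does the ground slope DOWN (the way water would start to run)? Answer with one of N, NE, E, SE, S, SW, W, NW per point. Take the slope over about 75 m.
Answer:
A NE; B SE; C S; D SW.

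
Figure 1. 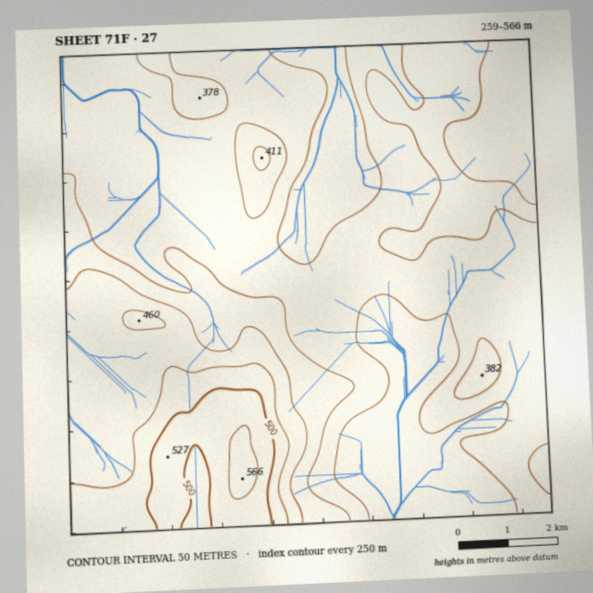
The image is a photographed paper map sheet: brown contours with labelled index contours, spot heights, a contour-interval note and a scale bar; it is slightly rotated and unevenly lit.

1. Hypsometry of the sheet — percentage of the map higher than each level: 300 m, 85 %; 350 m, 43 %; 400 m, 25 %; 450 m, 11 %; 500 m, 6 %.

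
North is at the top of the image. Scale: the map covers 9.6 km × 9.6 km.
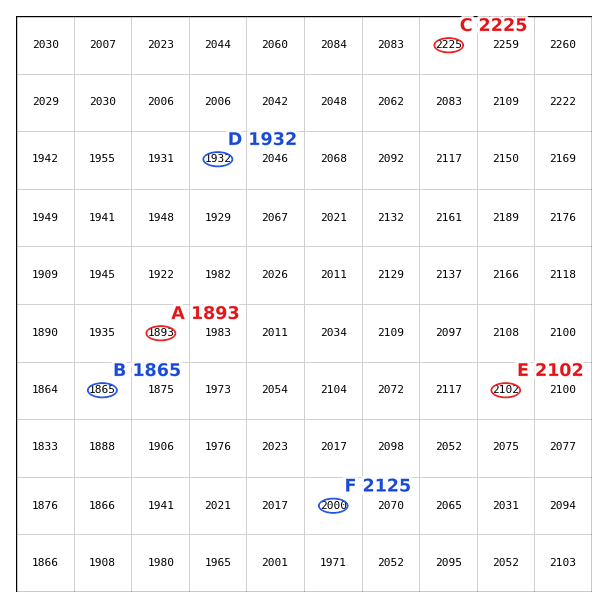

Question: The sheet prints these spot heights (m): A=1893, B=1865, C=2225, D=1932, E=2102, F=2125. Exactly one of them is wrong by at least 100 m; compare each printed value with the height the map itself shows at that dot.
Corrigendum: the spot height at F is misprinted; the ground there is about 2000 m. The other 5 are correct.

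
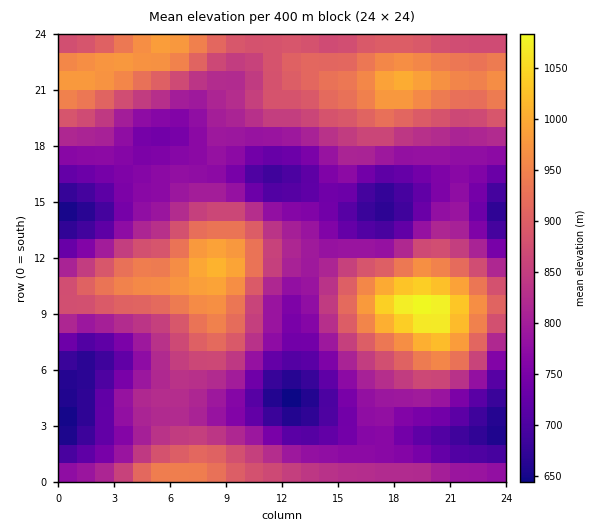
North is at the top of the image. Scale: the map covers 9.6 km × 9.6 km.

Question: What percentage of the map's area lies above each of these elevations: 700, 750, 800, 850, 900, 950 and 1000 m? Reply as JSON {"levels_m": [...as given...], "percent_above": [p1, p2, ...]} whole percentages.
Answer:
{"levels_m": [700, 750, 800, 850, 900, 950, 1000], "percent_above": [91, 78, 57, 40, 25, 12, 3]}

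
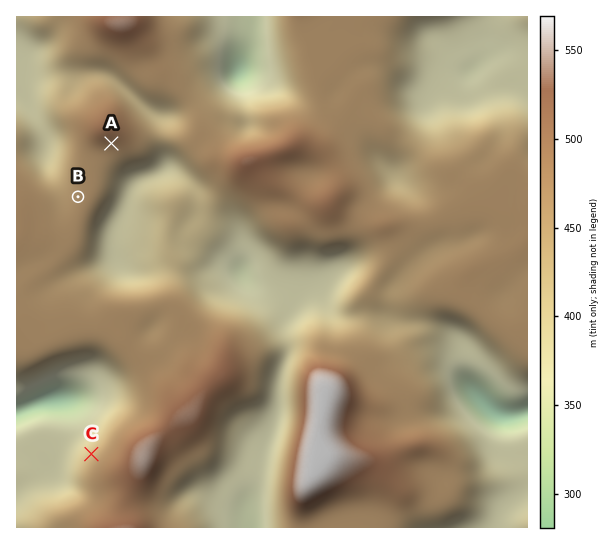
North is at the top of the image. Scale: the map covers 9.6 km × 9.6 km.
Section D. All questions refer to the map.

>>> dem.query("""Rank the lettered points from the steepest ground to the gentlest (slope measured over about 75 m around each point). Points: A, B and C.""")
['C', 'A', 'B']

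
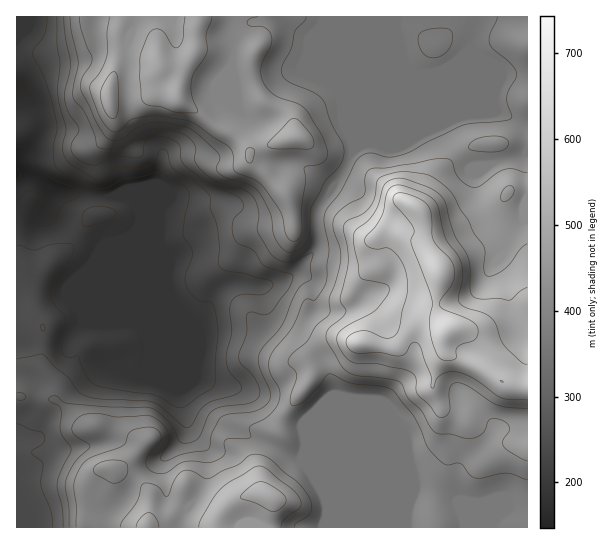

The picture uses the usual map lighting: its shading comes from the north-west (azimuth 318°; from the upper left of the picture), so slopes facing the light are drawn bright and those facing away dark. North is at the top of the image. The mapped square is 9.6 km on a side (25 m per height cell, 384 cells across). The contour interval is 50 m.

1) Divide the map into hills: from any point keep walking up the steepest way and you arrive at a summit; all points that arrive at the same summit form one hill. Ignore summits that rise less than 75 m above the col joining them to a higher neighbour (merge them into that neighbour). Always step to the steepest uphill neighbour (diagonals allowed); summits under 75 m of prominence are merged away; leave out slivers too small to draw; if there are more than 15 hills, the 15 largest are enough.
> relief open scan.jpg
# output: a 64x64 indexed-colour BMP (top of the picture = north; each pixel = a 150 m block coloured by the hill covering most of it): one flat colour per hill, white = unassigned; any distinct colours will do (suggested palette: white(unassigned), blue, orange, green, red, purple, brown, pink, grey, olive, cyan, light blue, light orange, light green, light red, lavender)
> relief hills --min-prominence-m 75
<image width="64" height="64" href="data:image/bmp;base64,Qk12CAAAAAAAAHYAAAAoAAAAQAAAAEAAAAABAAQAAAAAAAAIAAATCwAAEwsAABAAAAAAAAAA////ALR3HwAOf/8ALKAsACgn1gC9Z5QAS1aMAMJ34wB/f38AIr28AM++FwDox64AeLv/AIrfmACWmP8A1bDFADMzMzMzMzMzMzMzMzMzMzMzMzMxERERERERERERERERMzMzMzMzMzMzMzMzMzMzMzMzMzEREREREREREREREREzMzMzMzMzMzMzMzMzMzMzMzMzMRERERERERERERERETMzMzMzMzMzMzMzMzMzMzMzMzMxERERERERERERERERMzMzMzMzMzMzMzMzMzMzMzMzMxEREREREREREREREREzMzMzMzMzMzMzMzMzMzMzMzMzERERERERERERERERETMzMzMzMzMzMzMzMzMzMzMzMzERERERERERERERERERMzMzMzMzMzMzMzMzMzMzMzMzMREREREREREREREREREzMzMzMzMzMzMzMzMzMzMzMzMRERERERERERERERERETMzMzMzMzMzMzMzMzMzMzMxERERERERERERERERERERMzEREREzMzMzMzMzMzMzMREREREREREREREREREREREREREREREzMzMzMzMzMzERERERERERERERERERERERERERERERETMzMzMzMzMxERERERERERERERERERERERERERERERERMzMzMzMzMxEREREREREREREREREREREREREREREREREzMzMzMzMxERERERERERERERERERERERERERERERERERMzMzMzMzEREREREREREREREREREREREREREREREREREzMzMzMzERERERERERERERERERERERERERERERERERETMzMzMzMRERERERERERERERERERERERERERERERERERMzMzMzMREREREREREREREREREREREREREREREREREREREzMzMRERERERERERERERERERERERERERERERERERERETMzMxEREREREREREREREREREREREREREREREREREREREzMxERERERERERERERERERERERERERERERERERERERETMzERERERERERERERERERERERERERERERERERERERERMzERERERERERERERERERERERERERERERERERERERERMzMREREREREREREREREREREREREREREREREREREREREzMxERERERERERERERERERERERERERERERERERERERETMxEiERERERERERERERERERERERERERERERERERERETMzEiIhERERERERERERERERERERERERERERERERERERMzESIiEREREREREREREREREREREREREREREREREREREzMSIiIhERERERERERERERERERERERERERERERERERETMRIiIiIiIiIRERERERERERERERERERERERERERERERMxIiIiIiIiIiIREREREREREREREREREREREREREREREzEiIiIiIiIiIiERERERERERERERERERERERERERERETEiIiIiIiIiIiIhERERERERERERERERERERERERERERMSIiIiIiIiIiIiIRERERERERERERERERERERERERERERIiIiIiIiIiIiIiERERERERERERERERERERERERERERIiIiIiIiIiIiIiIREREREREREREREREREREREREREREiIiIiIiIiIiIiIhERERERERERERERERERERERERERESIiIiIiIiIiIiIiERERERERERERERERERERERERERESIiIiIiIiIiIiIiIRERERERERERERERERERERERERERIiIiIiIiIiIiIiIhERERERERERERERERERERERERESIiIiIiIiIiIiIiIiIRERERERERERERERERERIiIiIiIiIiIiIiIiIiIiIiIiERERERERERERERERERIiIiIiIiIiIiIiIiIiIiIiIiIREREREREREREREREiIiIiIiIiIiIiIiIiIiIiIiIiIiERERERERERERERESIiIiIiIiIiIiIiIiIiIiIiIiIiIREREREREREREREREiIiIiIiIiIiIiIiIiIiIiIiIiIiERERERERERERERERIiIiIiIiIiIiIiIiIiIiIiIiIiIRERERERERERERERESIiIiIiIiIiIiIiIiIiIiIiIiIhERERERERERERERERIiIiIiIiIiIiIiIiIiIiIiIiIiEREREREREREREREREiIiIiIiIiIiIiIiIiIiIiIiIiIRERERERERERERERESIiIiIiIiIiIiIiIiIiIiIiIiIhERERERERERERERERIiIiIiIiIiIiIiIiIiIiIiIiIiERERERERERERERESIiIiIiIiIiIiIiIiIiIiIiIiIiIRERERERERERERESIiIiIiIiIiIiIiIiIiIiIiIiIiIhERERERERERERERIiIiIiIiIiIiIiIiIiIiIiIiIiIiEREREREREREREREiIiIiIiIiIiIiIiIiIiIiIiIiIiIRERERERERERERESIiIiIiIiIiIiIiIiIiIiIiIiIiIhERERERERERERERIiIiIiIiIiIiIiIiIiIiIiIiIiIiEREREREREREREREiIiIiIiIiIiIiIiIiIiIiIiIiIiIRERERERERERERESIiIiIiIiIiIiIiIiIiIiIiIiIiIhERERERERERERERIiIiIiIiIiIiIiIiIiIiIiIiIiIiEREREREREREREREiIiIiIiIiIiIiIiIiIiIiIiIiIiIRERERERERERERESIiIiIiIiIiIiIiIiIiIiIiIiIiIhERERERERERERER"/>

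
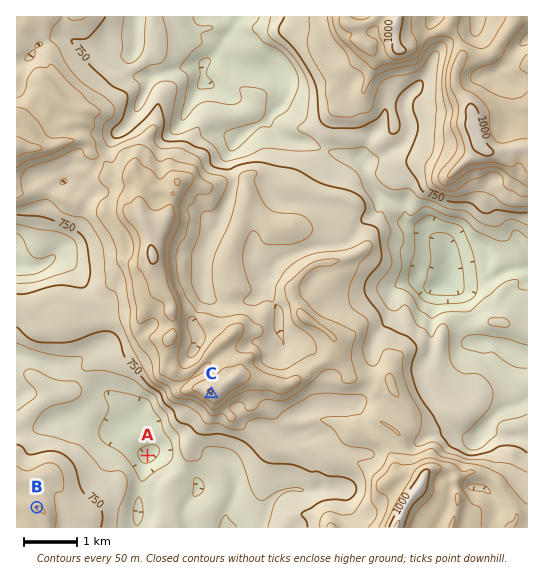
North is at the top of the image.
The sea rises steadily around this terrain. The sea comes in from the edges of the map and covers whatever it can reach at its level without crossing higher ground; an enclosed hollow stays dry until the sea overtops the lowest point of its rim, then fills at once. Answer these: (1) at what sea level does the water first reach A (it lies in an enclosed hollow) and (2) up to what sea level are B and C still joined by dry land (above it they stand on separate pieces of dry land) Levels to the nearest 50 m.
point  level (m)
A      650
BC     700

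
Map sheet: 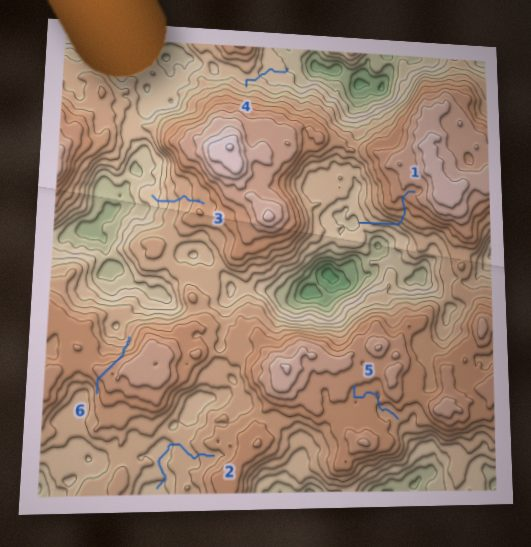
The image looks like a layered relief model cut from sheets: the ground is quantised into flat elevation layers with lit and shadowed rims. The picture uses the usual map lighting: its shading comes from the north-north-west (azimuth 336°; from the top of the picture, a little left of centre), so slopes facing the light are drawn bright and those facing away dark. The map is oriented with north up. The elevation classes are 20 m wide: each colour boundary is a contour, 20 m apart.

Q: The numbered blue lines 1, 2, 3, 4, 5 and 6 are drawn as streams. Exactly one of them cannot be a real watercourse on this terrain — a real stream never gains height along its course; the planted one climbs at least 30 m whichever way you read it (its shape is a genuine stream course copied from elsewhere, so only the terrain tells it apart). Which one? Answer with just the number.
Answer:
6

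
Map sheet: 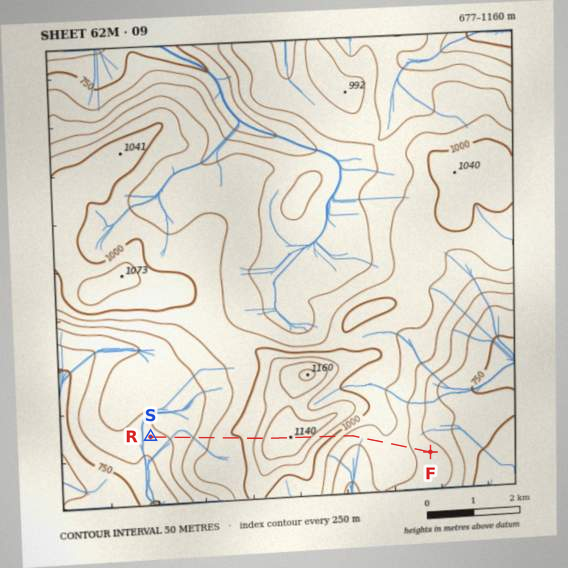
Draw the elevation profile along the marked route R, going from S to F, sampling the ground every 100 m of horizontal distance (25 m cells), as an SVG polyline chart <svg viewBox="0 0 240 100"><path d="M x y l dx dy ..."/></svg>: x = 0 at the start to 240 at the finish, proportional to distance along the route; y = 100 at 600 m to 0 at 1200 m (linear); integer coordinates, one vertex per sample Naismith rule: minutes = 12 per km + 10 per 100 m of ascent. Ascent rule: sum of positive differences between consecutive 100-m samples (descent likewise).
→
<svg viewBox="0 0 240 100"><path d="M0 62l4-1 4-1 4-1 4-1 4-2 4-1 4-2 4-1 4-2 4-2 4-2 4-3 4-3 4-2 4-2 4-2 4 0 4 0 4-1 4-1 4-3 4-4 5-5 4-4 4-3 4-2 4 0 4-1 4 0 4 0 4 1 4 1 4 3 4 2 4 4 4 3 4 4 4 4 4 4 4 3 4 3 4 3 4 1 4 1 4 1 4-1 4-2 4-1 4-1 4 0 4 0 4 2 4 1 4 2 4 1 4 2 4 1 4 1 4 1 3 1"/></svg>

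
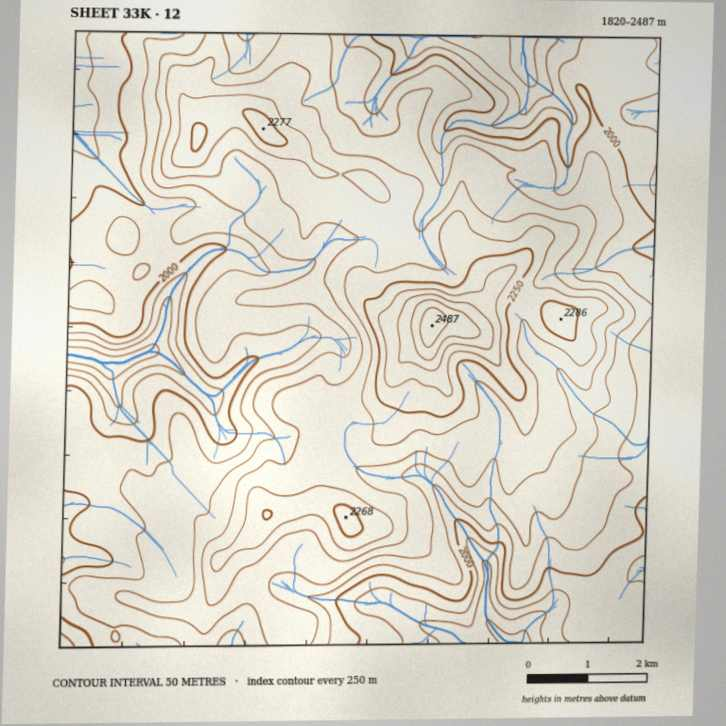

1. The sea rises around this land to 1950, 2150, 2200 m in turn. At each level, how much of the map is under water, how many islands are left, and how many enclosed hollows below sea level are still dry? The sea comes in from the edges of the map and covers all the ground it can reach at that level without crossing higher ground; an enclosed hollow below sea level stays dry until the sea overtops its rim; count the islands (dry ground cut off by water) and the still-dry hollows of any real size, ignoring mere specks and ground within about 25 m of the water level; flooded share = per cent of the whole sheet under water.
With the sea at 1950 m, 8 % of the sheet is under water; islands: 0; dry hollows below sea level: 0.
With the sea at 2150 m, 71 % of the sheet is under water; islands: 1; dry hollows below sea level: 0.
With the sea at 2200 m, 86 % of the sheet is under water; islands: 3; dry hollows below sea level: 0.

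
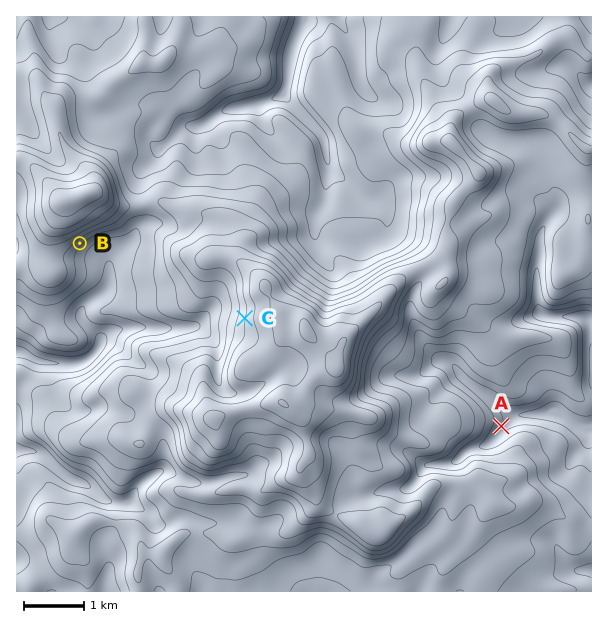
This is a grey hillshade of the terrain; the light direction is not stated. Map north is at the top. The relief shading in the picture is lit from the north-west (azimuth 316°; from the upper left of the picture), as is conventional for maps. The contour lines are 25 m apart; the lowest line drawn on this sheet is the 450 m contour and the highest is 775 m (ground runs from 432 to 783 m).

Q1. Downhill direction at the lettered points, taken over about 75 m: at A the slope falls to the E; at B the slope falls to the SE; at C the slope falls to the W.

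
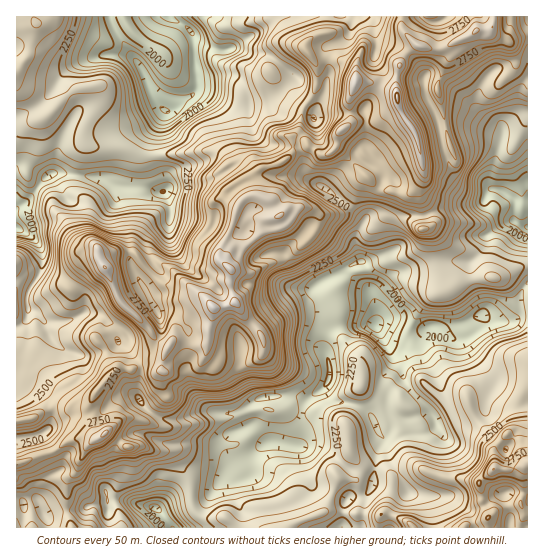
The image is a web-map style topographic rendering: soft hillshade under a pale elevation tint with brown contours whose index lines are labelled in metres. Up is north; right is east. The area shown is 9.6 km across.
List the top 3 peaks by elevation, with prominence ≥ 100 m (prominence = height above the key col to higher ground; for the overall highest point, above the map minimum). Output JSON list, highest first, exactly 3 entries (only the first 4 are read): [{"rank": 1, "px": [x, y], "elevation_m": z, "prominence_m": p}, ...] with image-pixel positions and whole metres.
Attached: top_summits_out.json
[{"rank": 1, "px": [397, 97], "elevation_m": 3014, "prominence_m": 1219}, {"rank": 2, "px": [213, 307], "elevation_m": 2981, "prominence_m": 284}, {"rank": 3, "px": [105, 267], "elevation_m": 2952, "prominence_m": 154}]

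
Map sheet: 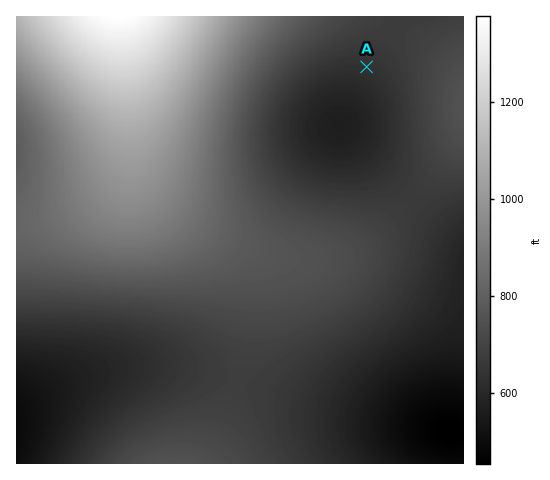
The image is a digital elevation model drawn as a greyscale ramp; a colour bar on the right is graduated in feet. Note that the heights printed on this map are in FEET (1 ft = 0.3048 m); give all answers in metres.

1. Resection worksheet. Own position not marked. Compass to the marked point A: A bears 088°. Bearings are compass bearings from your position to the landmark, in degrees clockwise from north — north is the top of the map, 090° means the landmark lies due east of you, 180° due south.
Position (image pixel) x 231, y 71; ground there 269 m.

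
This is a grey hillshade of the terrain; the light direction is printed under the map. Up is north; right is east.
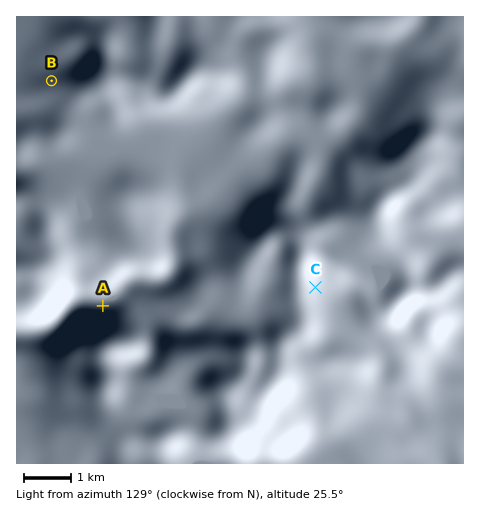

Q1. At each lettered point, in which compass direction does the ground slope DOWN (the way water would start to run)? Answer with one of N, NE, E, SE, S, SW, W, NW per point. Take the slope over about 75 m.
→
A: N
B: NW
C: SE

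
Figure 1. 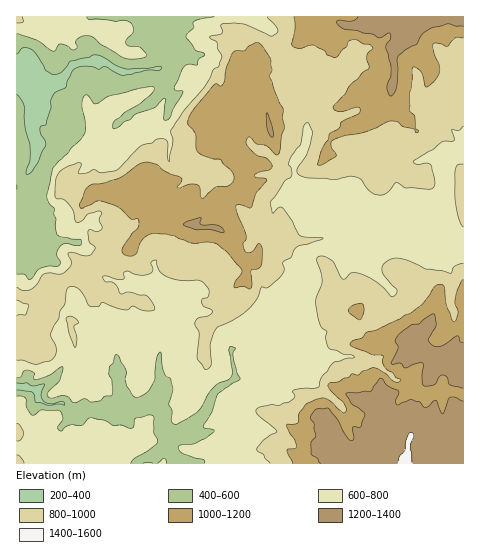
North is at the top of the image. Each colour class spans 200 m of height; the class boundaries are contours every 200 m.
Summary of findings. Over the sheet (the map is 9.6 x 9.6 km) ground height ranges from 270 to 1430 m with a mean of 840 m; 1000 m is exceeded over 22.5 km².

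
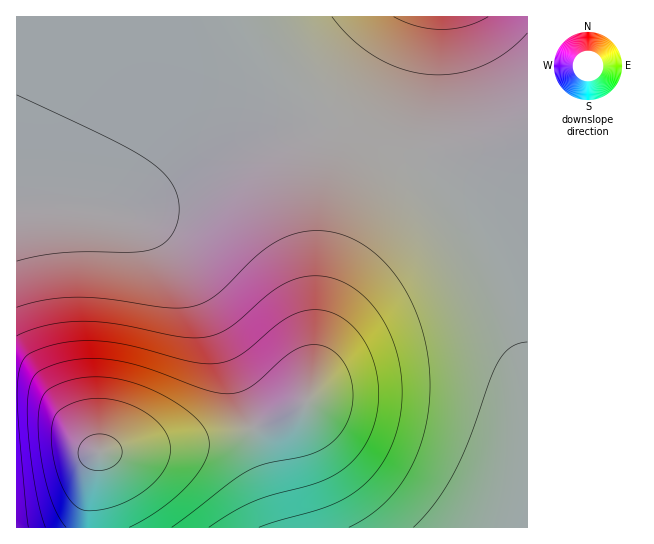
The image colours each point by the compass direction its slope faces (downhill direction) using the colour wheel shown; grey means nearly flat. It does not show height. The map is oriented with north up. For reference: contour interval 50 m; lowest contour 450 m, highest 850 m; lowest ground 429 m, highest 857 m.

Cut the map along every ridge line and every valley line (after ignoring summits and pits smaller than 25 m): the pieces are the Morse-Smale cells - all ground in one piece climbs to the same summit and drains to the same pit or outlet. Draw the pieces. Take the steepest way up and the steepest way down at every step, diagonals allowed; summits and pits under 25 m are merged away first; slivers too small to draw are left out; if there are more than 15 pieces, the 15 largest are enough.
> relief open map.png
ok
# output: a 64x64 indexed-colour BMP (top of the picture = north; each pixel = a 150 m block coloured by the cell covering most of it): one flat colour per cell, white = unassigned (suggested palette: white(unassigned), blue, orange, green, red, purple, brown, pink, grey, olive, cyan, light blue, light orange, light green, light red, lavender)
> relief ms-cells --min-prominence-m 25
<image width="64" height="64" href="data:image/bmp;base64,Qk12CAAAAAAAAHYAAAAoAAAAQAAAAEAAAAABAAQAAAAAAAAIAAATCwAAEwsAABAAAAAAAAAA////ALR3HwAOf/8ALKAsACgn1gC9Z5QAS1aMAMJ34wB/f38AIr28AM++FwDox64AeLv/AIrfmACWmP8A1bDFAERERERCIiIiIiIiIiIiIiIiIiIiIiIiIiIiIiIiIiIiREREREIiIiIiIiIiIiIiIiIiIiIiIiIiIiIiIiIiIiJEREREQiIiIiIiIiIiIiIiIiIiIiIiIiIiIiIiIiIiIkRERERCIiIiIiIiIiIiIiIiIiIiIiIiIiIiIiIiIiIiREREREIiIiIiIiIiIiIiIiIiIiIiIiIiIiIiIiIiIiJEREREQiIiIiIiIiIiIiIiIiIiIiIiIiIiIiIiIiIiIkRERERCIiIiIiIiIiIiIiIiIiIiIiIiIiIiIiIiIiIiREREREQiIiIiIiIiIiIiIiIiIiIiIiIiIiIiIiIiIiJERERERCIiIiIiIiIiIiIiIiIiIiIiIiIiIiIiIiIiIkREREREESIiIiIiIiIiIiIiIiIiIiIiIiIiIiIiIiIiREREREERERERERIiIiIiIiIiIiIiIiIiIiIiIiIiIiJEREREERERERERERERIiIiIiIiIiIiIiIiIiIiIiIiIkREREERERERERERERERESIiIiIiIiIiIiIiIiIiIiIiREREERERERERERERERERESIiIiIiIiIiIiIiIiIiIiJEREERERERERERERERERERERIiIiIiIiIiIiIiIiIiIkREERERERERERERERERERERESIiIiIiIiIiIiIiIiIiRBEREREREREREREREREREREREiIiIiIiIiIiIiIiIiIRERERERERERERERERERERERESIiIiIiIiIiIiIiIiIhERERERERERERERERERERERERIiIiIiIiIiIiIiIiIiEREREREREREREREREREREREREiIiIiIiIiIiIiIiIiIRERERERERERERERERERERERESIiIiIiIiIiIiIiIiIhEREREREREREREREREREREREREiIiIiIiIiIiIiIiIiERERERERERERERERERERERERESIiIiIiIiIiIiIiIiIRERERERERERERERERERERERERIiIiIiIiIiIiIiIiIhEREREREREREREREREREREREREiIiIiIiIiIiIiIiIiERERERERERERERERERERERERESIiIiIiIiIiIiIiIiIRERERERERERERERERERERERERMiIiIiIiIiIiIiIiIhEREREREREREREREREREREREREyIiIiIiIiIiIiIiIiERERERERERERERERERERERERETIiIiIiIiIiIiIiIiIRERERERERERERERERERERERERMiIiIiIiIiIiIiIiIhEREREREREREREREREREREREREzIiIiIiIiIiIiIiIiERERERERERERERERERERERERETMiIiIiIiIiIiIiIiIREREREREREREREREREREREREREyIiIiIiIiIiIiIiIhERERERERERERERERERERERERETMiIiIiIiIiIiIiIiERERERERERERERERERERERERERMyIiIiIiIiIiIiIiIREREREREREREREREREREREREREzMiIiIiIiIiIiIiIhERERERERERERERERERERERERETMyIiIiIiIiIiIiIiERERERERERERERERERERERERERMzMiIiIiIiIiIiIiIREREREREREREREREREREREREREzMyIiIiIiIiIiIiIhERERERERERERERERERERERERERMzMiIiIiIiIiIiIiEREREREREREREREREREREREREREzMyIiIiIiIiIiIiIRERERERERERERERERERERERERETMzMiIiIiIiIiIiIhERERERERERERERERERERERERERMzMzIiIiIiIiIiIiEREREREREREREREREREREREREREzMzMiIiIiIiIiIiIRERERERERERERERERERERERERETMzMzIiIiIiIiIiIhERERERERERERERERERERERERERMzMzMzIiIiIiIiIiERERERERERERERERERERERERERETMzMzMzIiIiIiIiIRERERERERERERERERERERERERETMzMzMzMzMzIiIiIhERERERERERERERERERERERERERMzMzMzMzMzMzMzMiEREREREREREREREREREREREREREzMzMzMzMzMzMzMzMREREREREREREREREREREREREREzMzMzMzMzMzMzMzMxERERERERERERERERERERERERETMzMzMzMzMzMzMzMzERERERERERERERERERERERERETMzMzMzMzMzMzMzMzMRERERERERERERERERERERERETMzMzMzMzMzMzMzMzMxERERERERERERERERERERERETMzMzMzMzMzMzMzMzMzERERERERERERERERERERERERMzMzMzMzMzMzMzMzMzMRERERERERERERERERERERERMzMzMzMzMzMzMzMzMzMxERERERERERERERERERERERMzMzMzMzMzMzMzMzMzMzERERERERERERERERERERERMzMzMzMzMzMzMzMzMzMzMRERERERERERERERERERERMzMzMzMzMzMzMzMzMzMzMxEREREREREREREREREREREzMzMzMzMzMzMzMzMzMzMzEREREREREREREREREREREzMzMzMzMzMzMzMzMzMzMzMREREREREREREREREREREzMzMzMzMzMzMzMzMzMzMzMxERERERERERERERERERETMzMzMzMzMzMzMzMzMzMzMz"/>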